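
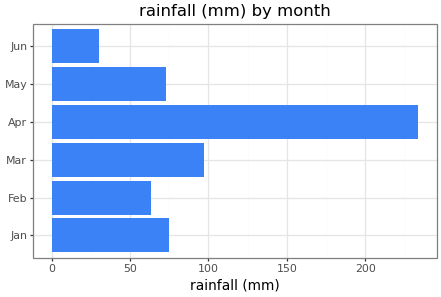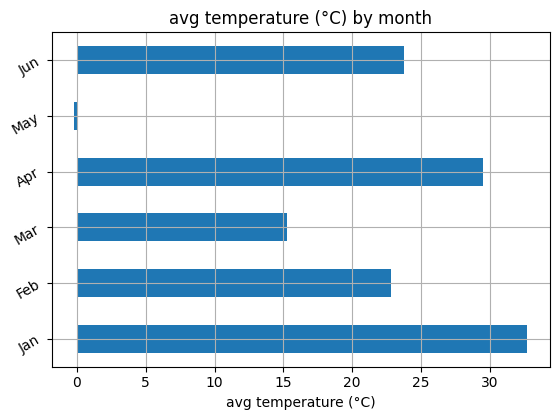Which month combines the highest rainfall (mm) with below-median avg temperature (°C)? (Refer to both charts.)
Chart 2 median avg temperature (°C) ≈ 25; below-median months: Feb, Mar, May. Among those, Mar has the highest rainfall (mm) (≈ 100).

Mar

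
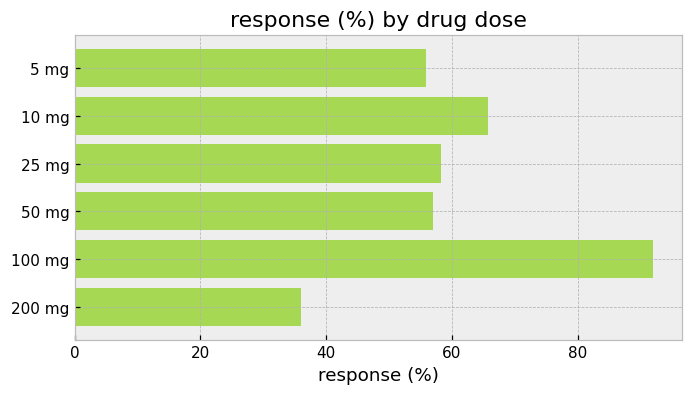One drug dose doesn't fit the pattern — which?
100 mg

100 mg ≈ 90; the rest sit between ≈ 40 and ≈ 70.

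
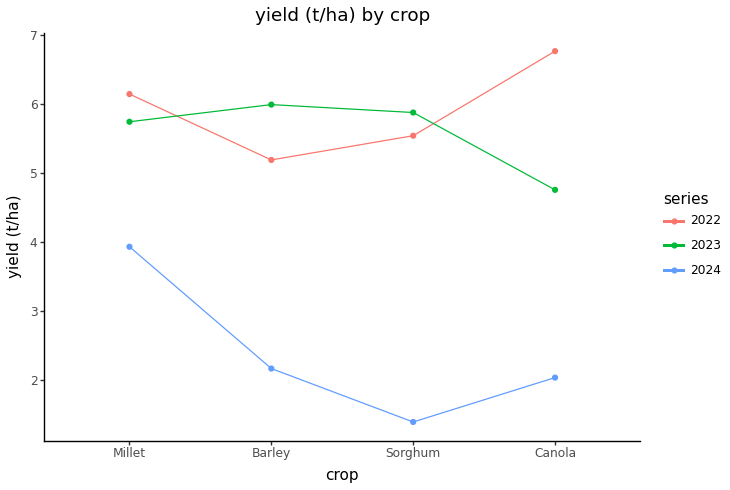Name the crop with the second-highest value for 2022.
Top 3 for 2022: Canola ≈ 7.0, Millet ≈ 6.0, Sorghum ≈ 5.5.

Millet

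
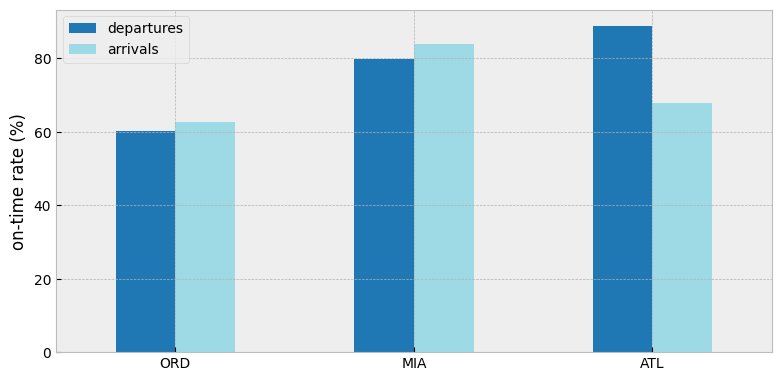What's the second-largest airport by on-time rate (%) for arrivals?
ATL

Top 3 for arrivals: MIA ≈ 80, ATL ≈ 70, ORD ≈ 60.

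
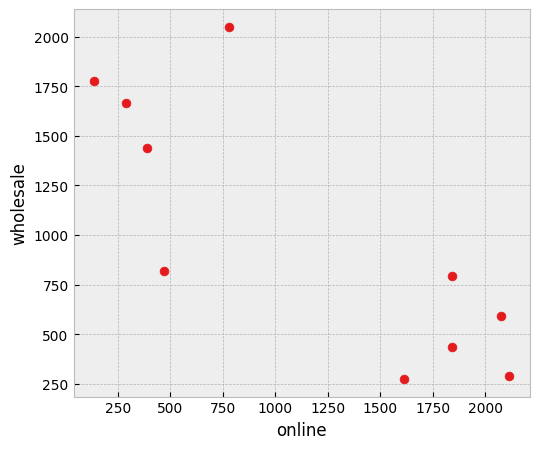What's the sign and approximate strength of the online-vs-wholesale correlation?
negative, strong

Points are negatively correlated; strong (|r| ≈ 0.8).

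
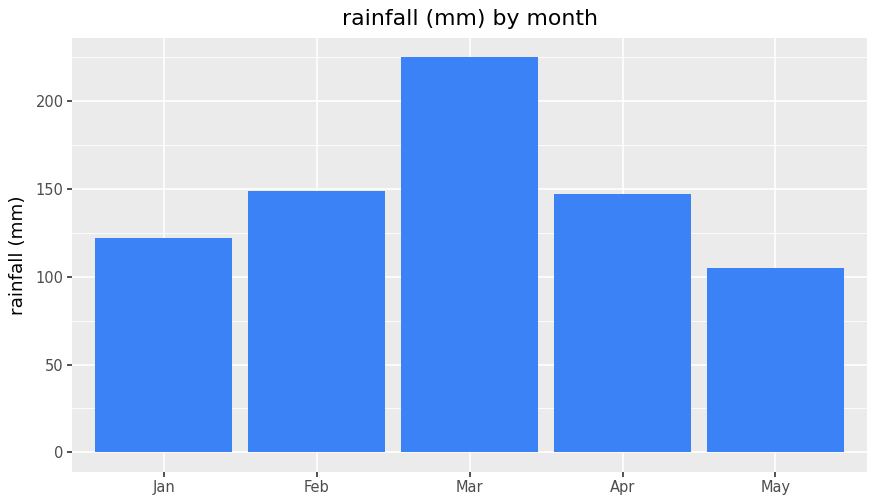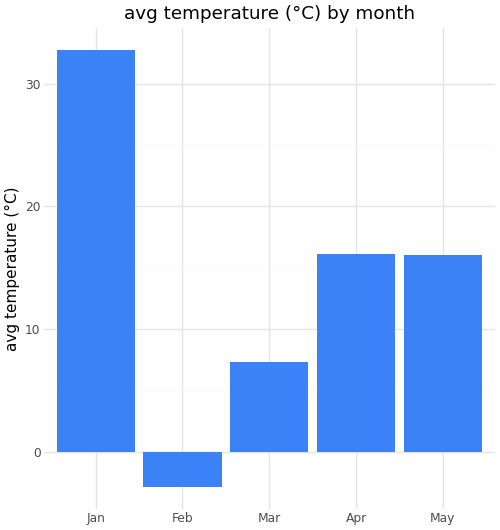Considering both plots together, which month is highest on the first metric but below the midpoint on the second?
Mar

Chart 2 median avg temperature (°C) ≈ 15; below-median months: Feb, Mar. Among those, Mar has the highest rainfall (mm) (≈ 225).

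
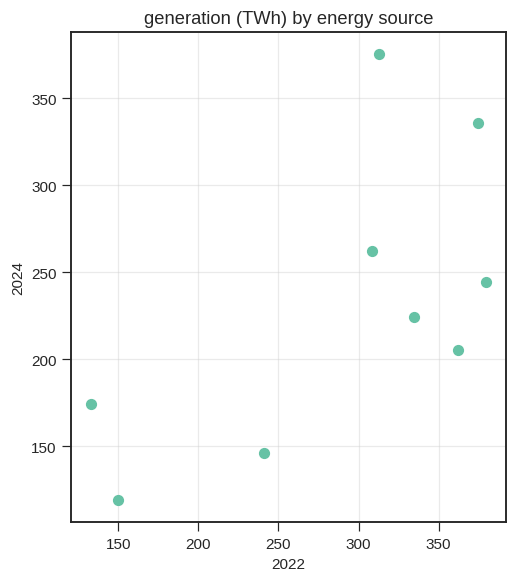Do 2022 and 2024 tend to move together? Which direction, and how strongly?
Points are positively correlated; moderate (|r| ≈ 0.6).

positive, moderate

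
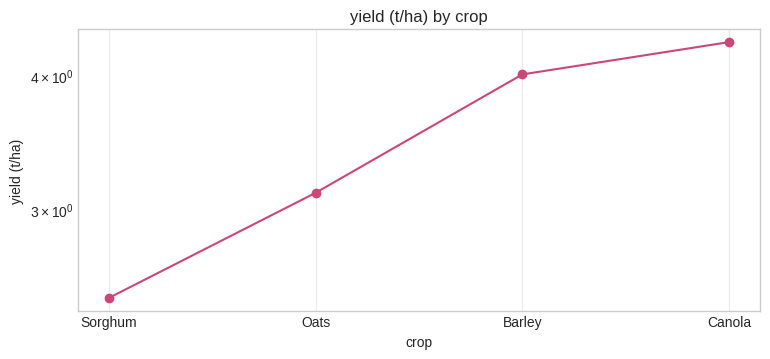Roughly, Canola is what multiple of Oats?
Canola ≈ 4.2, Oats ≈ 3.2; 4.2/3.2 ≈ 1.31.

≈ 1.31×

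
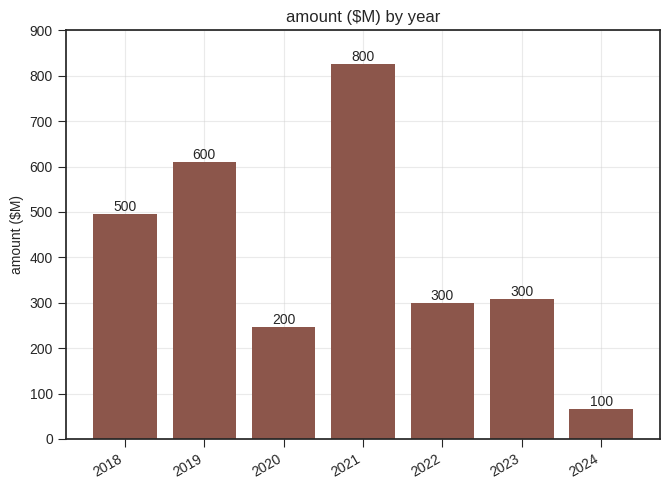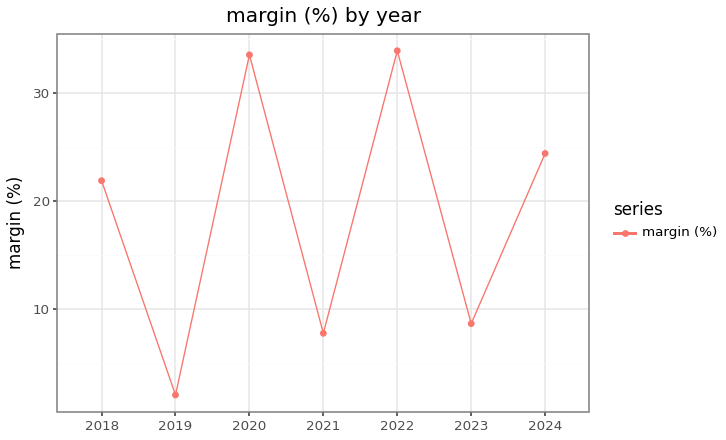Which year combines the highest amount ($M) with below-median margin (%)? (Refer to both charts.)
Chart 2 median margin (%) ≈ 20; below-median years: 2019, 2021, 2023. Among those, 2021 has the highest amount ($M) (≈ 800).

2021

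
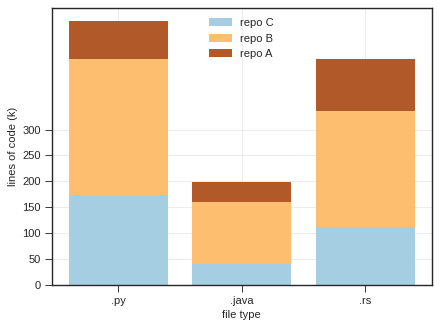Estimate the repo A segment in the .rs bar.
≈ 100

repo A top ≈ 450, bottom ≈ 350; segment ≈ 100.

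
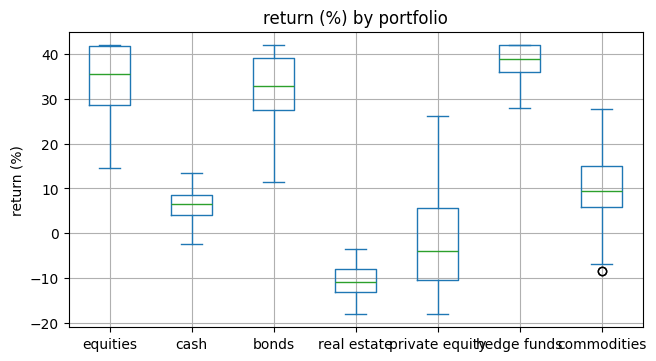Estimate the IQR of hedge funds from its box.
≈ 5

Q3 ≈ 40, Q1 ≈ 35; IQR ≈ 5.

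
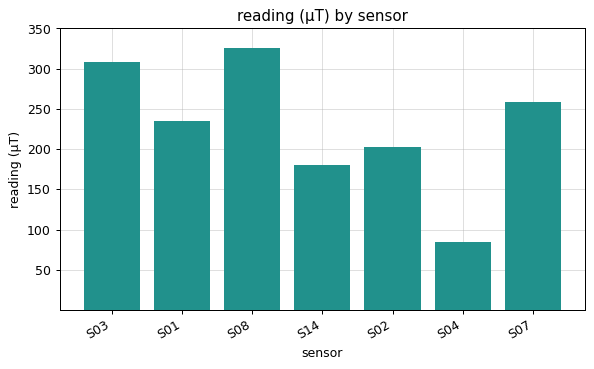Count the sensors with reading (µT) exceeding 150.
6

Above 150: S03, S01, S08, S14, S02, S07.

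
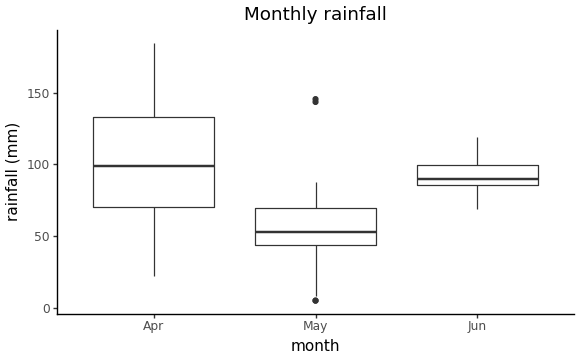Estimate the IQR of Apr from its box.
≈ 65

Q3 ≈ 135, Q1 ≈ 70; IQR ≈ 65.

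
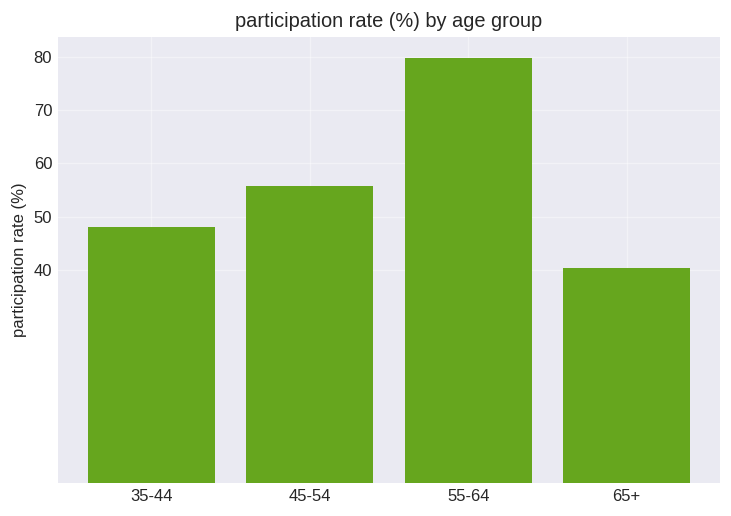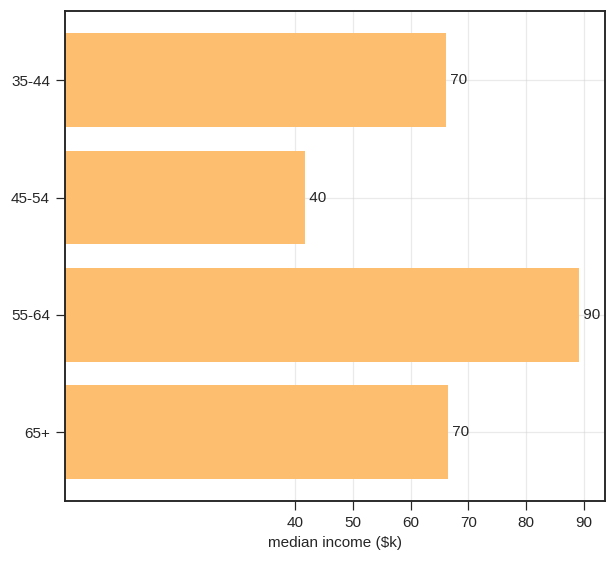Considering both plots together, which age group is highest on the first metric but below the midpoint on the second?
45-54

Chart 2 median median income ($k) ≈ 70; below-median age groups: 35-44, 45-54. Among those, 45-54 has the highest participation rate (%) (≈ 60).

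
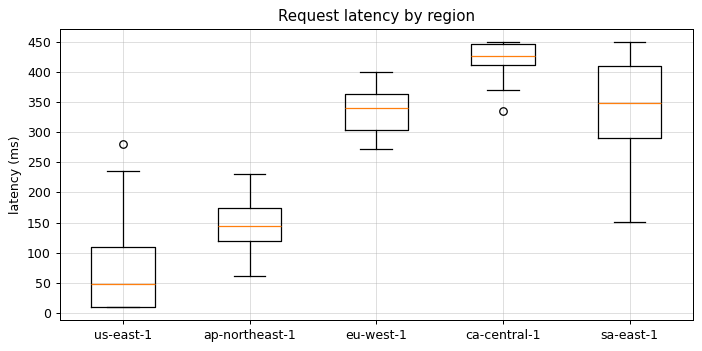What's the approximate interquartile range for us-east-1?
Q3 ≈ 100, Q1 ≈ 0; IQR ≈ 100.

≈ 100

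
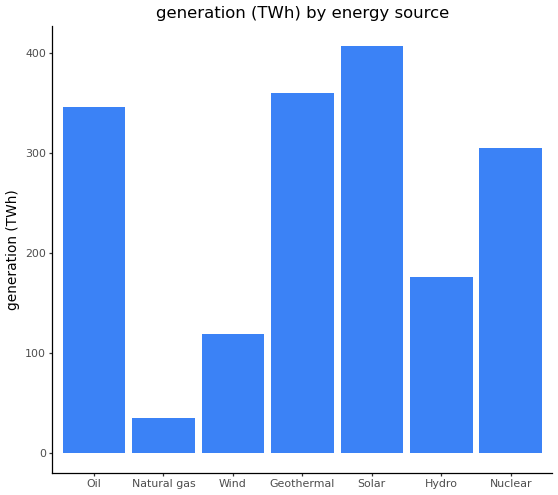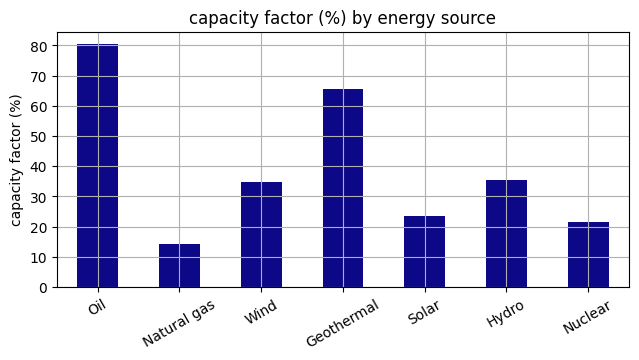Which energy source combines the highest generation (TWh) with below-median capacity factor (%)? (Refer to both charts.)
Chart 2 median capacity factor (%) ≈ 30; below-median energy sources: Natural gas, Solar, Nuclear. Among those, Solar has the highest generation (TWh) (≈ 400).

Solar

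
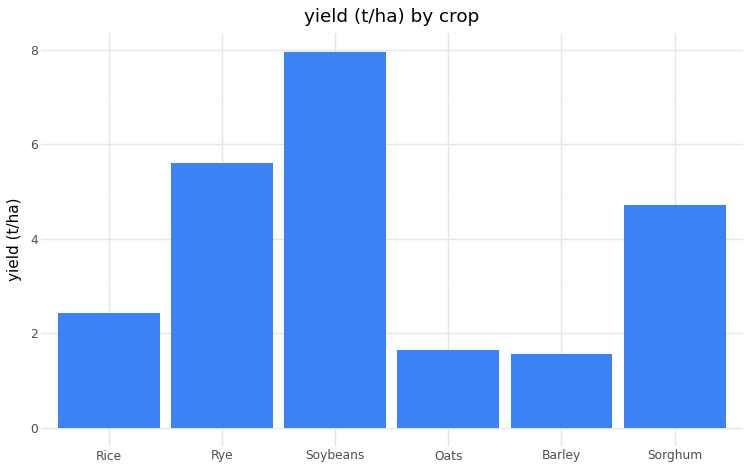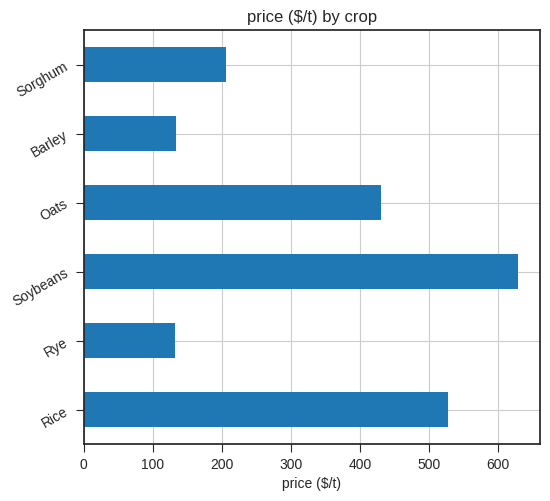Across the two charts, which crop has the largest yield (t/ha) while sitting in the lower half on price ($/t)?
Chart 2 median price ($/t) ≈ 300; below-median crops: Rye, Barley, Sorghum. Among those, Rye has the highest yield (t/ha) (≈ 6).

Rye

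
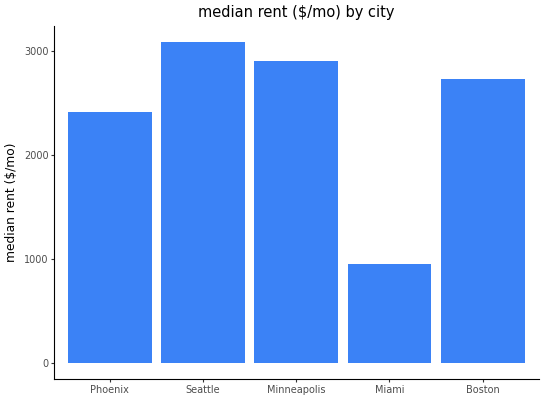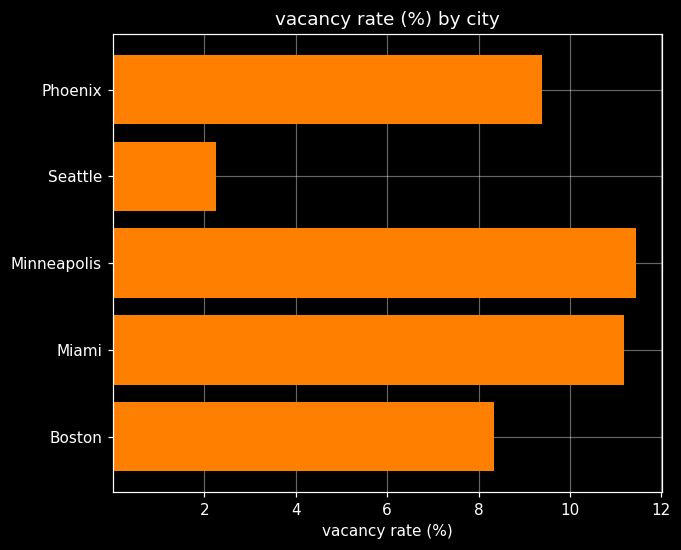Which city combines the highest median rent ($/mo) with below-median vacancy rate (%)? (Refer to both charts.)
Seattle

Chart 2 median vacancy rate (%) ≈ 10; below-median cities: Seattle, Boston. Among those, Seattle has the highest median rent ($/mo) (≈ 3000).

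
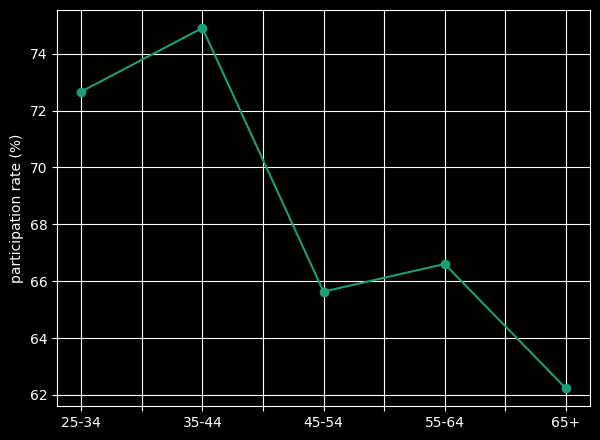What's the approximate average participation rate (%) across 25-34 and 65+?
(72 + 62) / 2 ≈ 67.

≈ 67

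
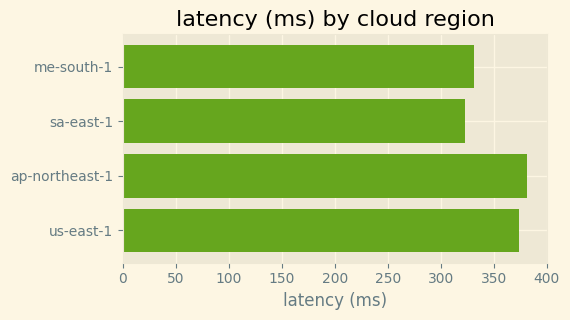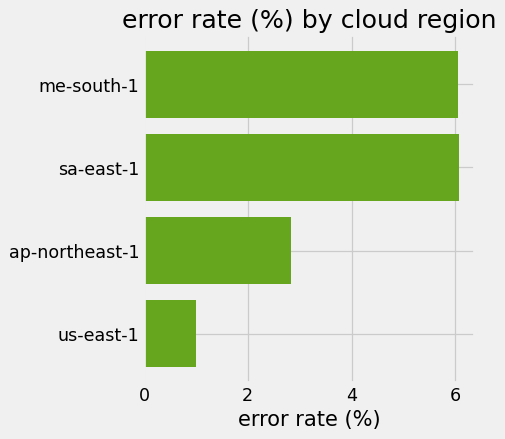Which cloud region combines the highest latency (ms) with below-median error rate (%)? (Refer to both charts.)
Chart 2 median error rate (%) ≈ 4; below-median cloud regions: ap-northeast-1, us-east-1. Among those, ap-northeast-1 has the highest latency (ms) (≈ 400).

ap-northeast-1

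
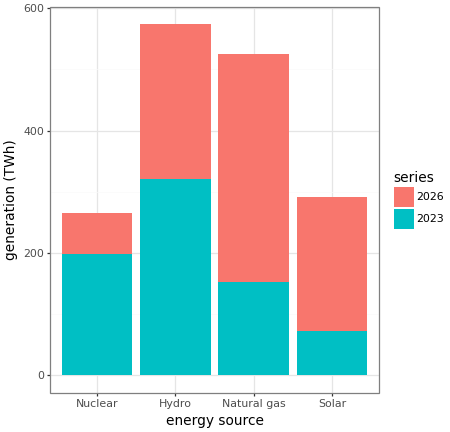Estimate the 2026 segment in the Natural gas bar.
≈ 400

2026 top ≈ 550, bottom ≈ 150; segment ≈ 400.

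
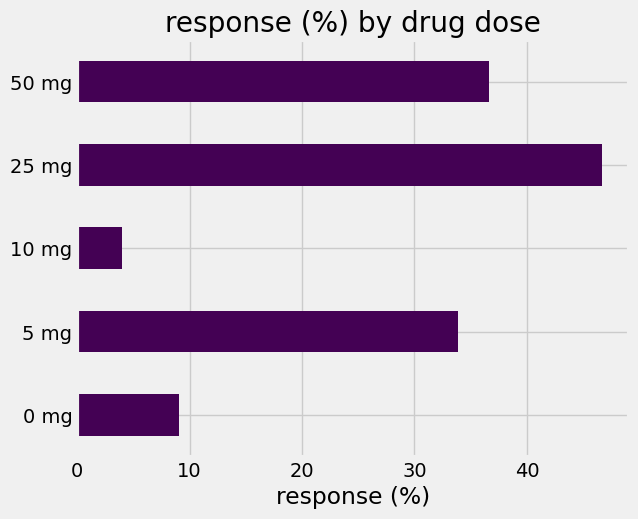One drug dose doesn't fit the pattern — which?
10 mg

10 mg ≈ 5; the rest sit between ≈ 10 and ≈ 45.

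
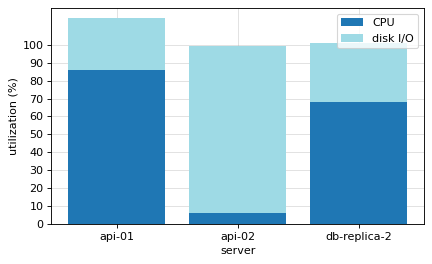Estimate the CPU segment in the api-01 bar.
≈ 90

CPU top ≈ 90, bottom ≈ 0; segment ≈ 90.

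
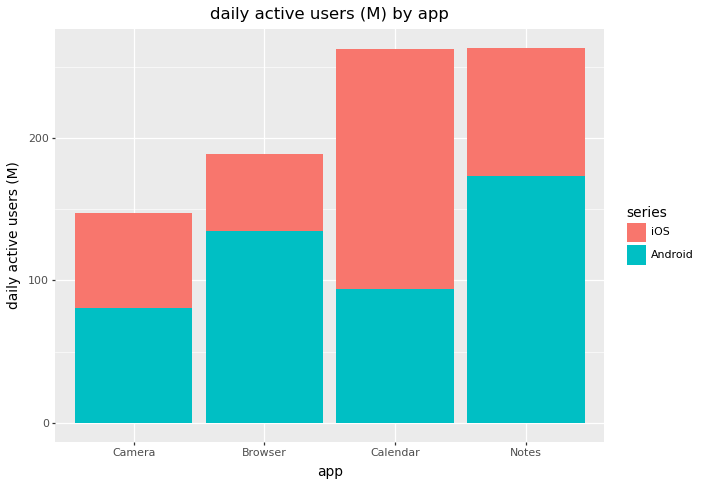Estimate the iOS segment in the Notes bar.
iOS top ≈ 275, bottom ≈ 175; segment ≈ 100.

≈ 100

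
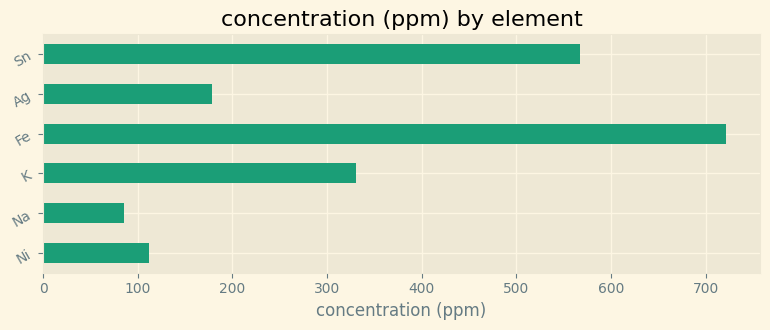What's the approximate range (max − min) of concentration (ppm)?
≈ 600

Max Fe ≈ 700, min Na ≈ 100; range ≈ 600.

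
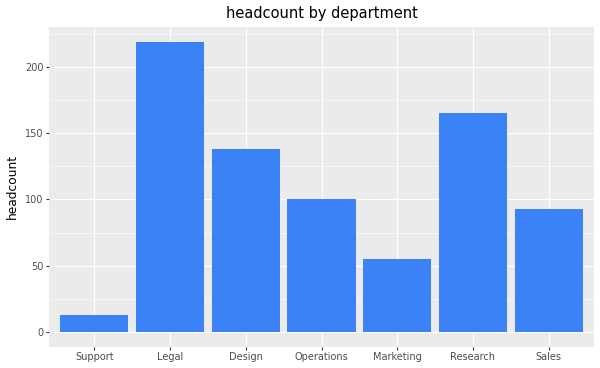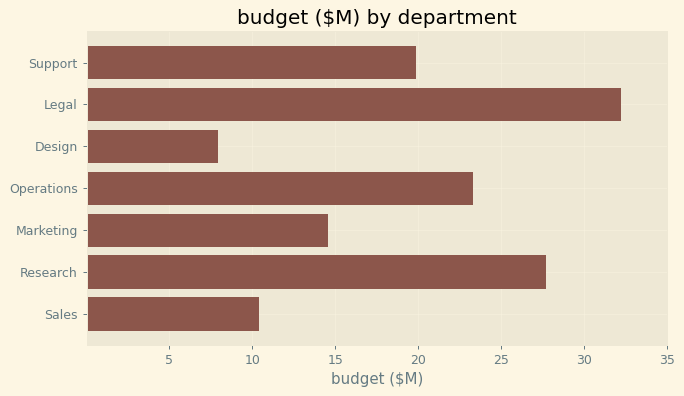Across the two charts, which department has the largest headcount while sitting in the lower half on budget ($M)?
Design

Chart 2 median budget ($M) ≈ 20; below-median departments: Design, Marketing, Sales. Among those, Design has the highest headcount (≈ 150).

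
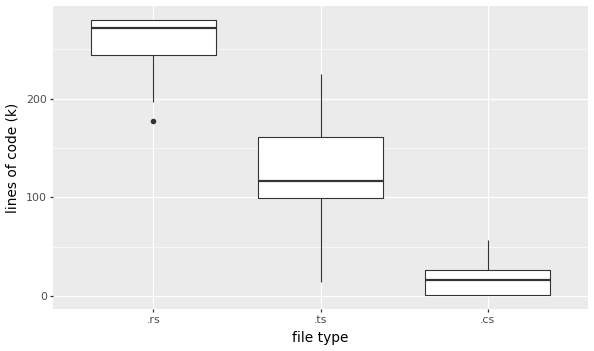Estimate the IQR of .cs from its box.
Q3 ≈ 25, Q1 ≈ 0; IQR ≈ 25.

≈ 25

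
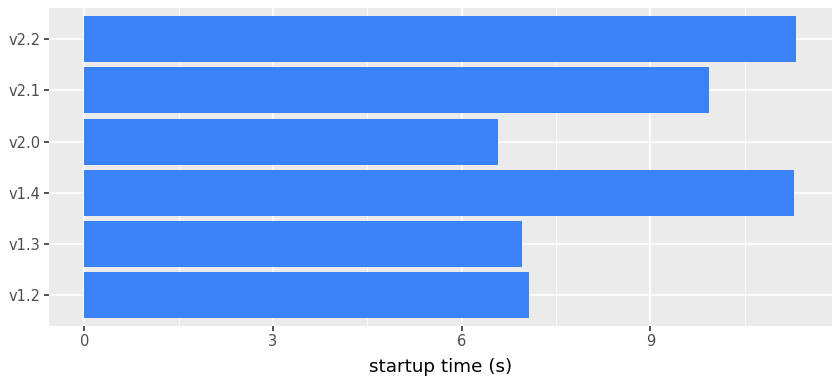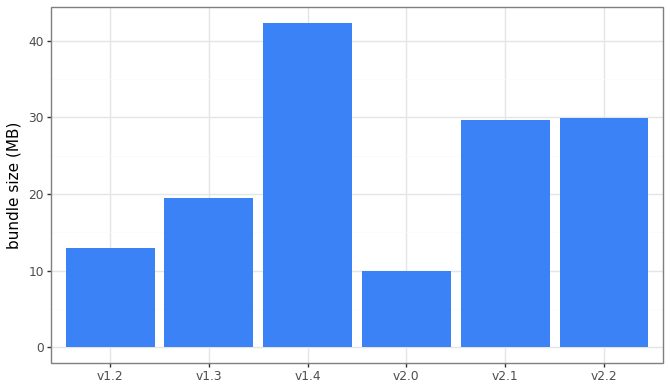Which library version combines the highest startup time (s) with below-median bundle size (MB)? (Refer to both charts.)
v1.2

Chart 2 median bundle size (MB) ≈ 25; below-median library versions: v1.2, v1.3, v2.0. Among those, v1.2 has the highest startup time (s) (≈ 8).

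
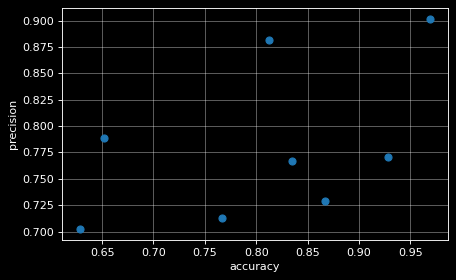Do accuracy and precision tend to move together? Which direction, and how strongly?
positive, moderate

Points are positively correlated; moderate (|r| ≈ 0.5).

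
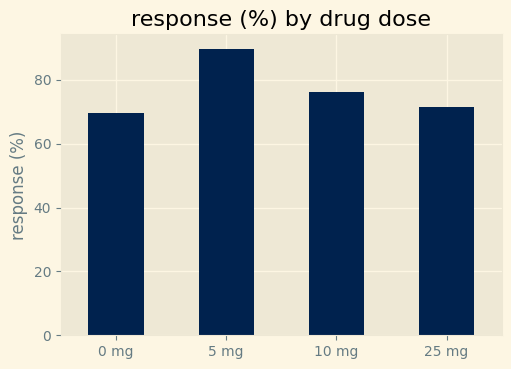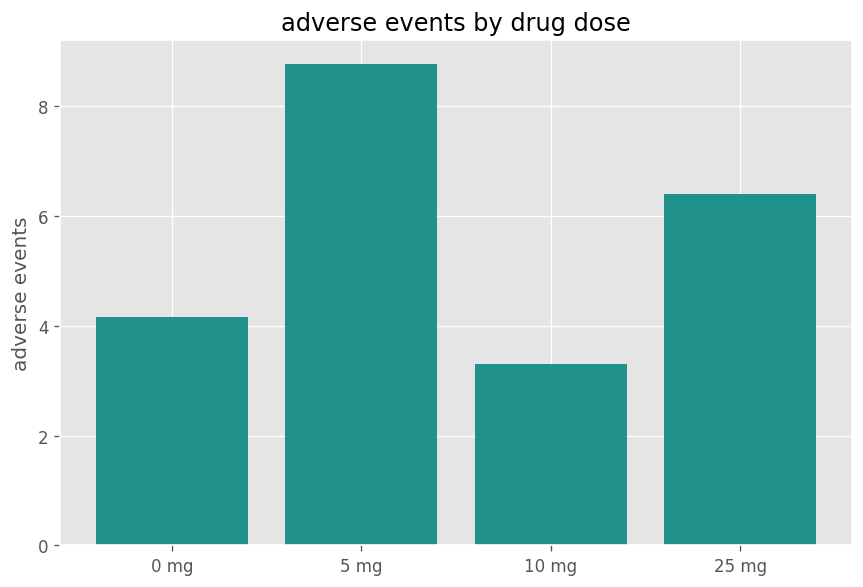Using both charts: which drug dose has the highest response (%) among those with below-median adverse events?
10 mg

Chart 2 median adverse events ≈ 5; below-median drug doses: 0 mg, 10 mg. Among those, 10 mg has the highest response (%) (≈ 80).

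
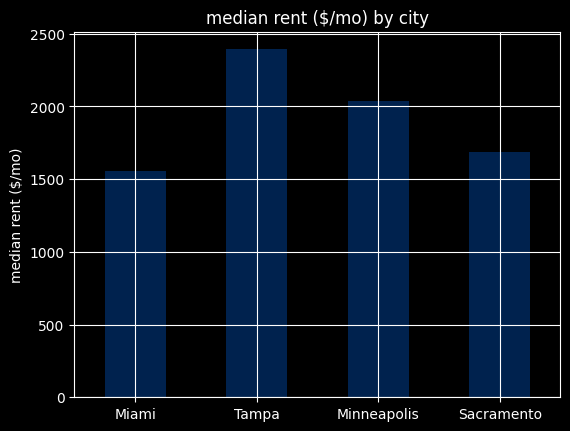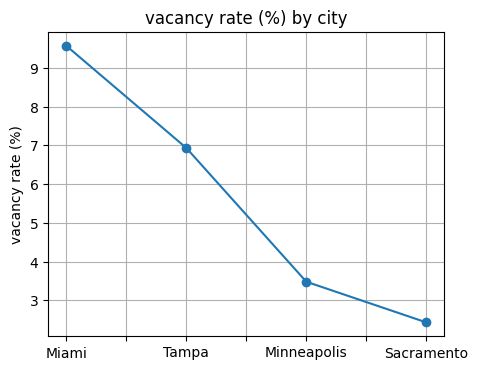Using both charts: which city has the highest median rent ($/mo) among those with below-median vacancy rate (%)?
Minneapolis

Chart 2 median vacancy rate (%) ≈ 5; below-median cities: Minneapolis, Sacramento. Among those, Minneapolis has the highest median rent ($/mo) (≈ 2000).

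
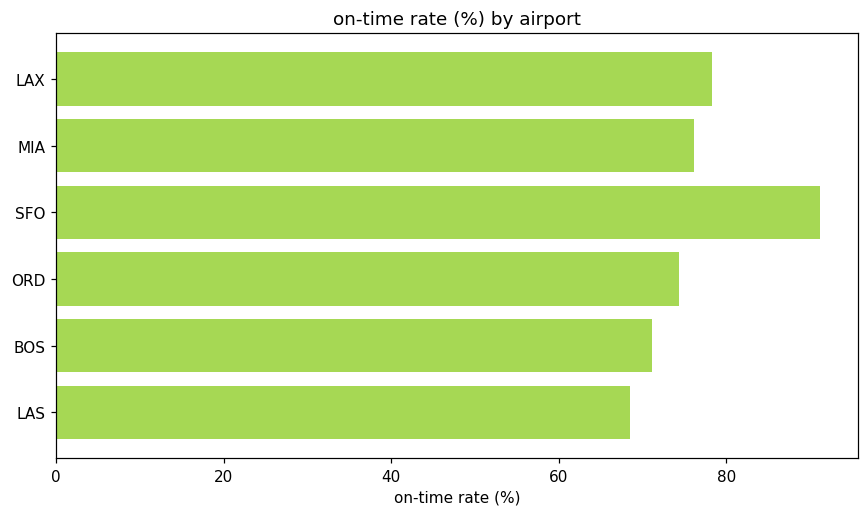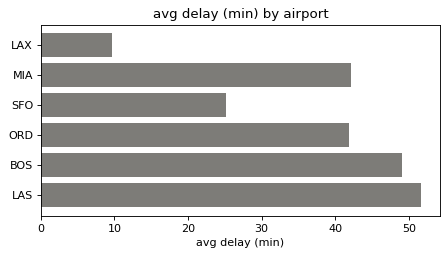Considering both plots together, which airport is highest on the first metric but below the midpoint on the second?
SFO

Chart 2 median avg delay (min) ≈ 40; below-median airports: LAX, SFO, ORD. Among those, SFO has the highest on-time rate (%) (≈ 90).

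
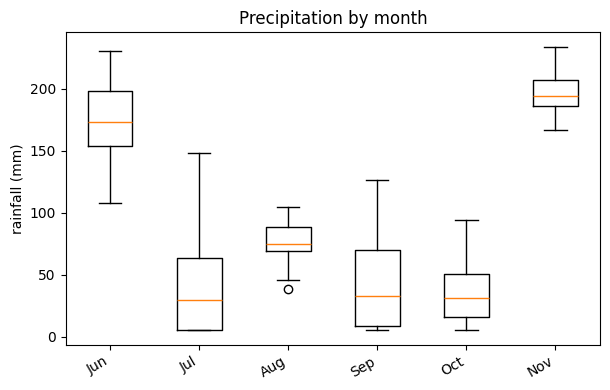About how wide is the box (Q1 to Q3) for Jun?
≈ 40

Q3 ≈ 200, Q1 ≈ 160; IQR ≈ 40.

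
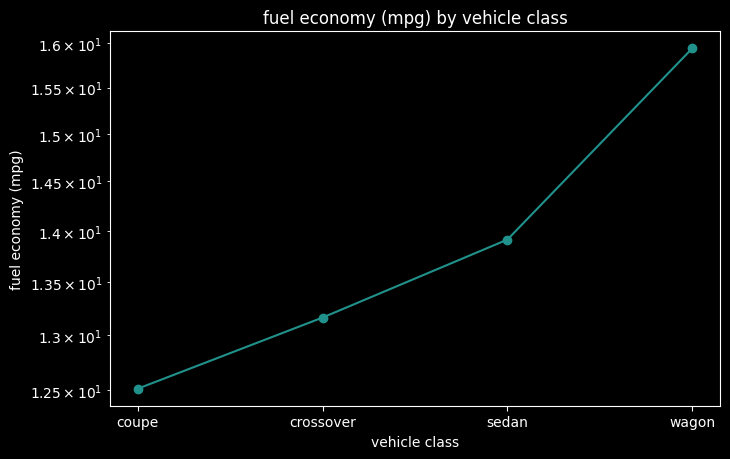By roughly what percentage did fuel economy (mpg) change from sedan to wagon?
≈ +14.3%

sedan ≈ 14.0, wagon ≈ 16.0; (16.0 − 14.0) / 14.0 ≈ +14.3%.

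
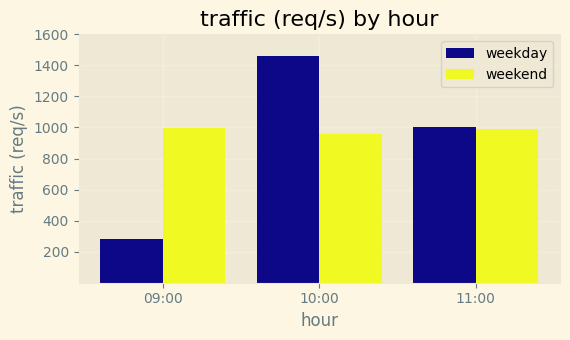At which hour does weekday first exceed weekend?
09:00: weekday ≈ 200 vs weekend ≈ 1000 (not yet); 10:00: weekday ≈ 1400 vs weekend ≈ 1000 (first crossover).

10:00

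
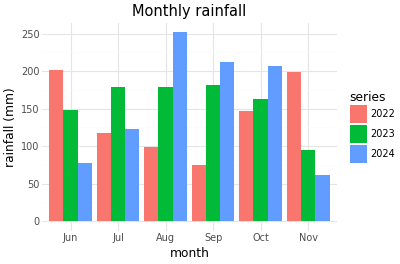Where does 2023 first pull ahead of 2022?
Jun: 2023 ≈ 150 vs 2022 ≈ 200 (not yet); Jul: 2023 ≈ 175 vs 2022 ≈ 125 (first crossover).

Jul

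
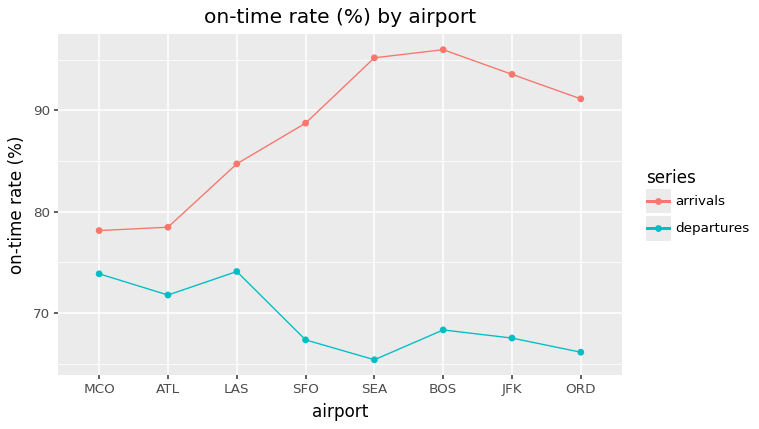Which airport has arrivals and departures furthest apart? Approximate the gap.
SEA: arrivals ≈ 95, departures ≈ 65 → gap ≈ 30. Next-largest (BOS) is only ≈ 25.

SEA, ≈ 30 %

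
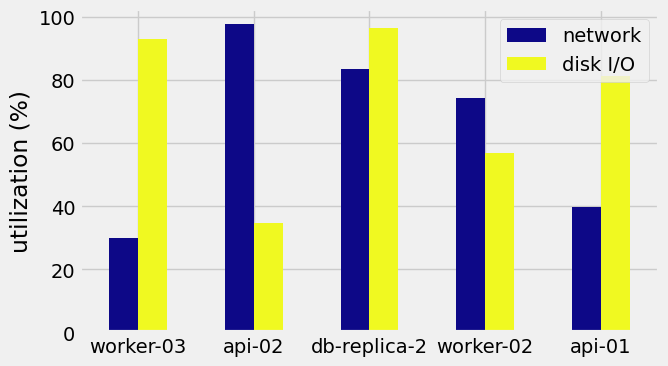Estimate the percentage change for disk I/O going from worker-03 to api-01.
≈ -11.1%

worker-03 ≈ 90, api-01 ≈ 80; (80 − 90) / 90 ≈ -11.1%.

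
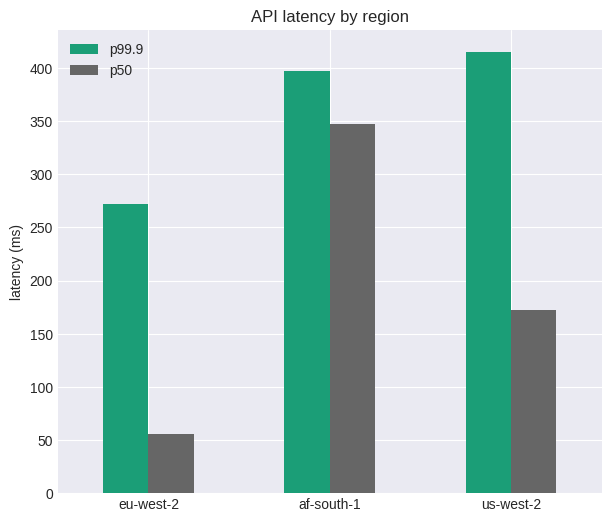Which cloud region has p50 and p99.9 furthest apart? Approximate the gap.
us-west-2, ≈ 250 ms

us-west-2: p50 ≈ 150, p99.9 ≈ 400 → gap ≈ 250. Next-largest (eu-west-2) is only ≈ 200.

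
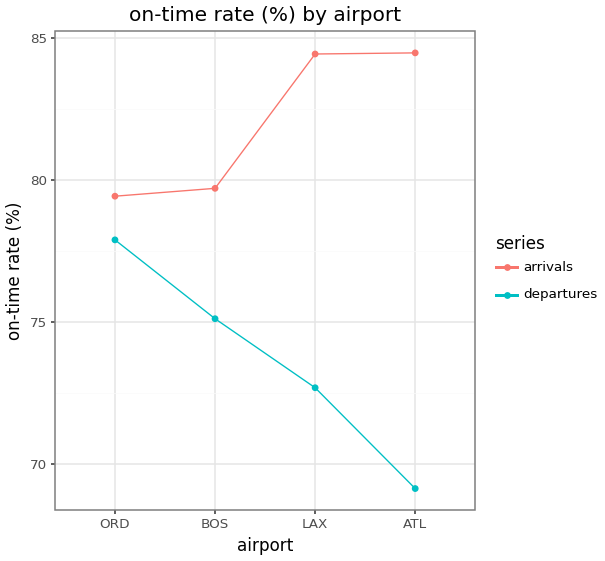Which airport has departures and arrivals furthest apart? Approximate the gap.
ATL: departures ≈ 70, arrivals ≈ 84 → gap ≈ 14. Next-largest (LAX) is only ≈ 12.

ATL, ≈ 14 %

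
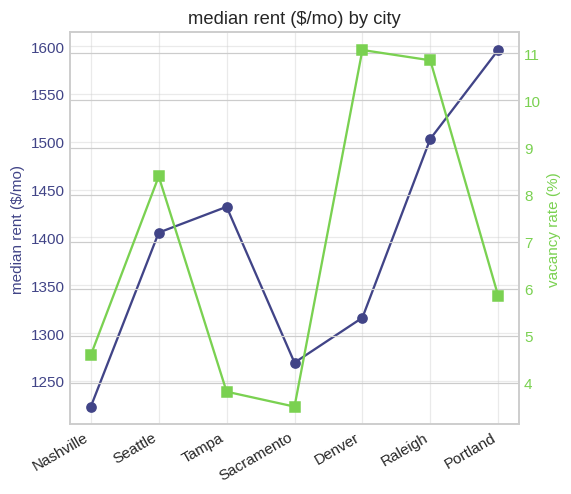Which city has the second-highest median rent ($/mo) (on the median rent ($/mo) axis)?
Raleigh

Top 3 (on the median rent ($/mo) axis): Portland ≈ 1600, Raleigh ≈ 1500, Tampa ≈ 1450.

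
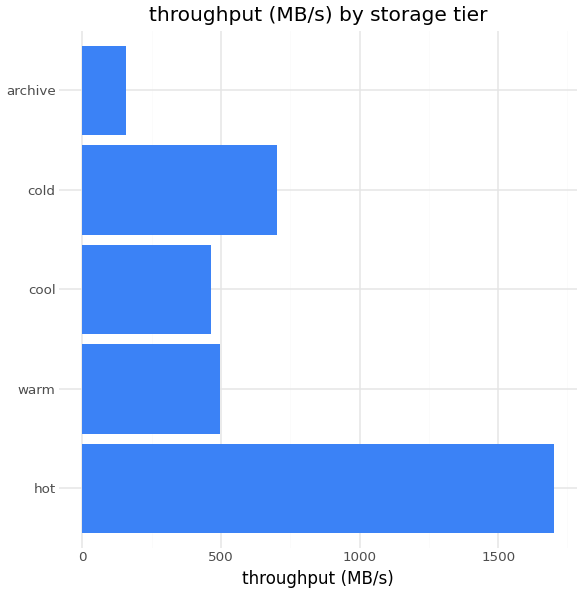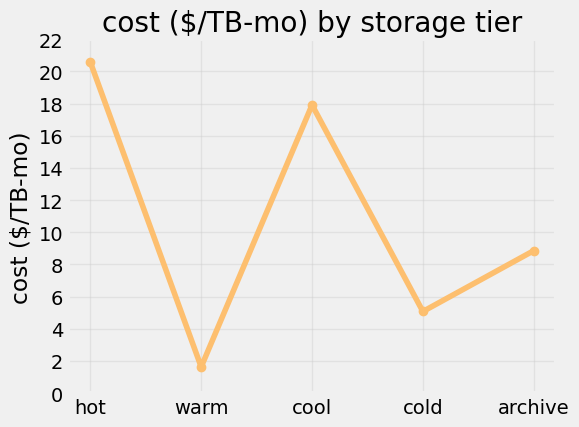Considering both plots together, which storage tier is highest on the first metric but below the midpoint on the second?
cold

Chart 2 median cost ($/TB-mo) ≈ 8; below-median storage tiers: warm, cold. Among those, cold has the highest throughput (MB/s) (≈ 800).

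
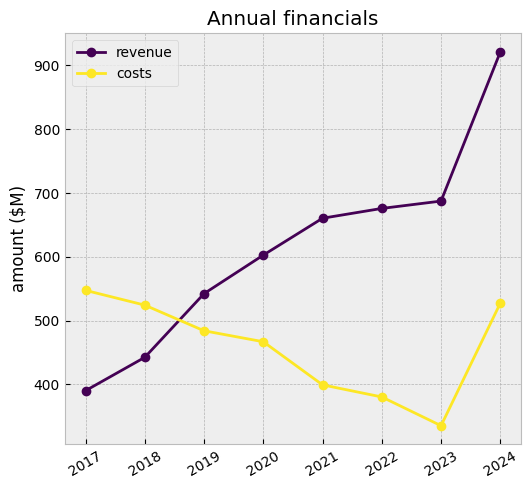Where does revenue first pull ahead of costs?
2018: revenue ≈ 450 vs costs ≈ 500 (not yet); 2019: revenue ≈ 550 vs costs ≈ 500 (first crossover).

2019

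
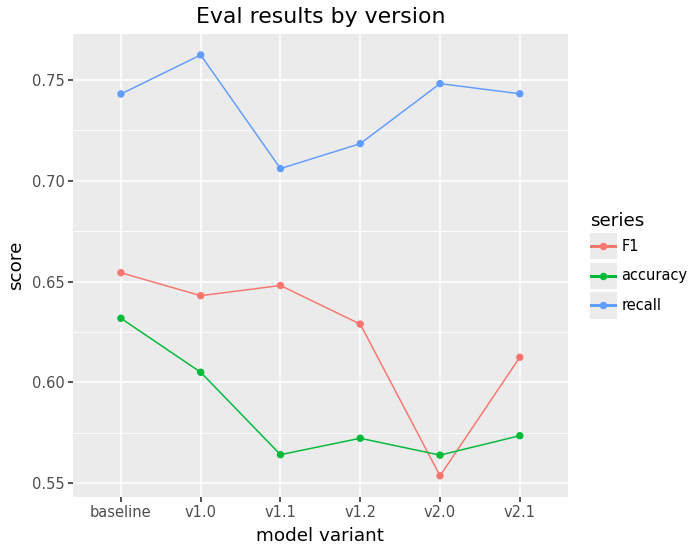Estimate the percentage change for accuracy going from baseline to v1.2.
baseline ≈ 0.64, v1.2 ≈ 0.58; (0.58 − 0.64) / 0.64 ≈ -9.4%.

≈ -9.4%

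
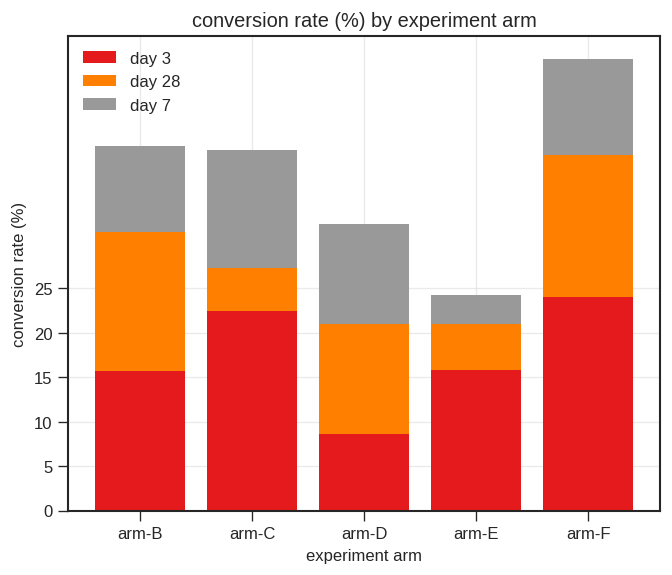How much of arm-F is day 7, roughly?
day 7 top ≈ 50, bottom ≈ 40; segment ≈ 10.

≈ 10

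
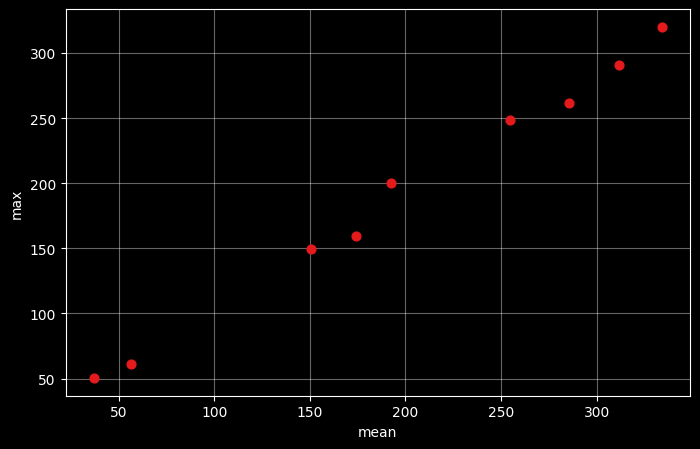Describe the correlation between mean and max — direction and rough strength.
Points are positively correlated; strong (|r| ≈ 1.0).

positive, strong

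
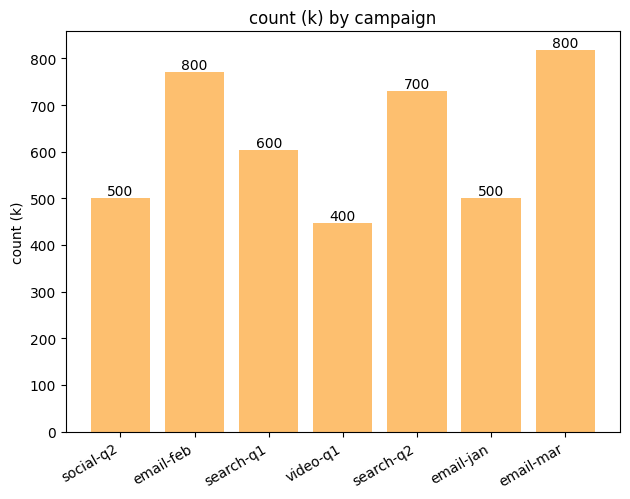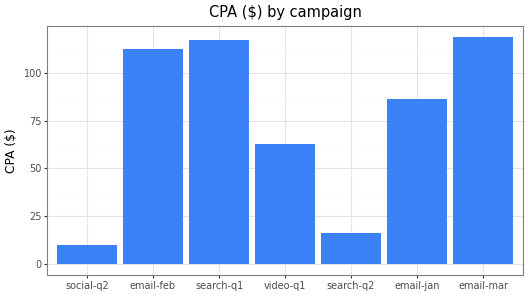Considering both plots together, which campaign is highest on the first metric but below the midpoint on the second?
Chart 2 median CPA ($) ≈ 80; below-median campaigns: social-q2, video-q1, search-q2. Among those, search-q2 has the highest count (k) (≈ 700).

search-q2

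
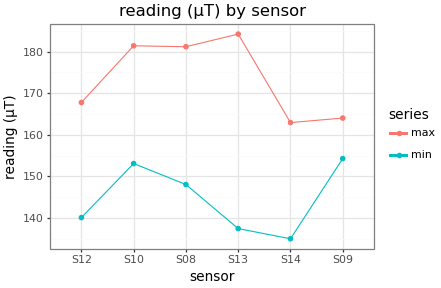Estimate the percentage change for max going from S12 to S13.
S12 ≈ 170, S13 ≈ 185; (185 − 170) / 170 ≈ +8.8%.

≈ +8.8%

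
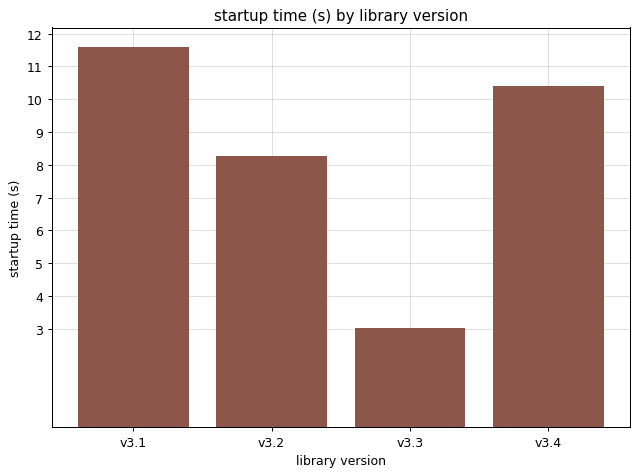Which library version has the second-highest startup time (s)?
Top 3: v3.1 ≈ 12, v3.4 ≈ 10, v3.2 ≈ 8.

v3.4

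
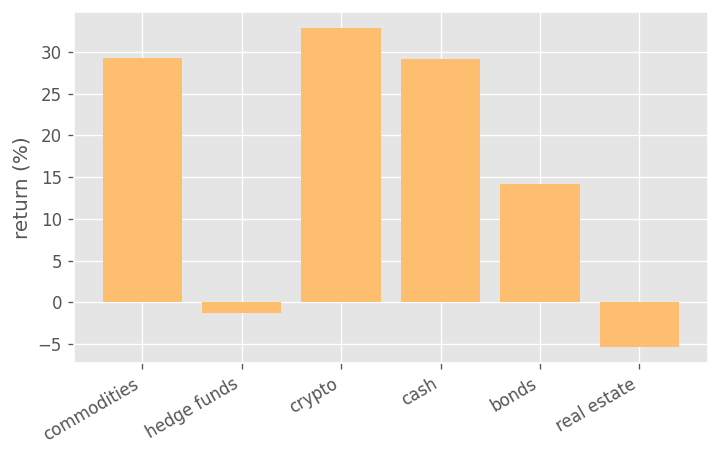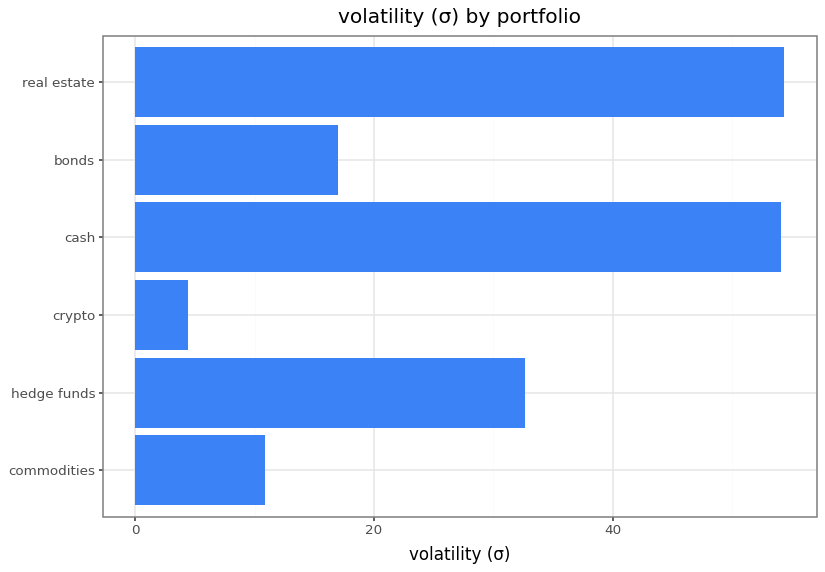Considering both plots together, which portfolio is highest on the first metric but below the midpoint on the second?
crypto

Chart 2 median volatility (σ) ≈ 25; below-median portfolios: commodities, crypto, bonds. Among those, crypto has the highest return (%) (≈ 35).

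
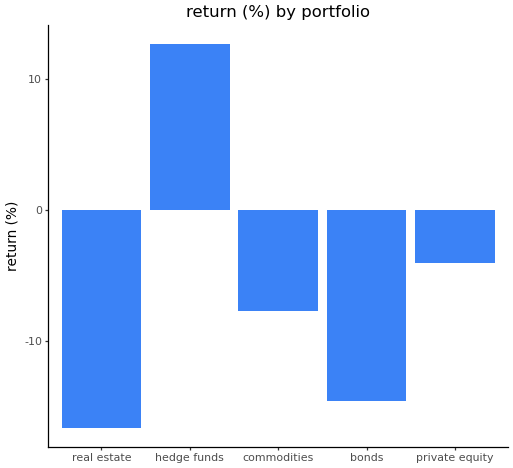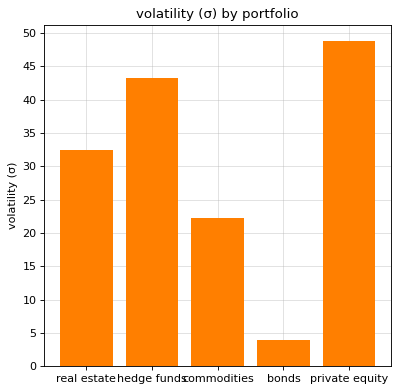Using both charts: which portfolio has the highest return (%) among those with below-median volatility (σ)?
Chart 2 median volatility (σ) ≈ 30; below-median portfolios: commodities, bonds. Among those, commodities has the highest return (%) (≈ -8).

commodities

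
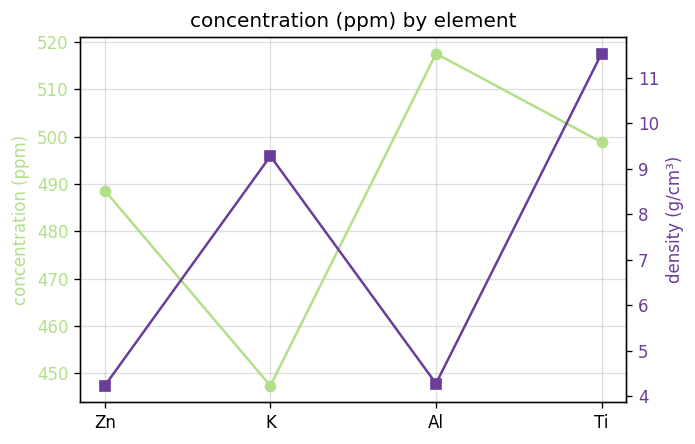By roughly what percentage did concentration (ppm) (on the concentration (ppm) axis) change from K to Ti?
≈ +11.1%

K ≈ 450, Ti ≈ 500; (500 − 450) / 450 ≈ +11.1%.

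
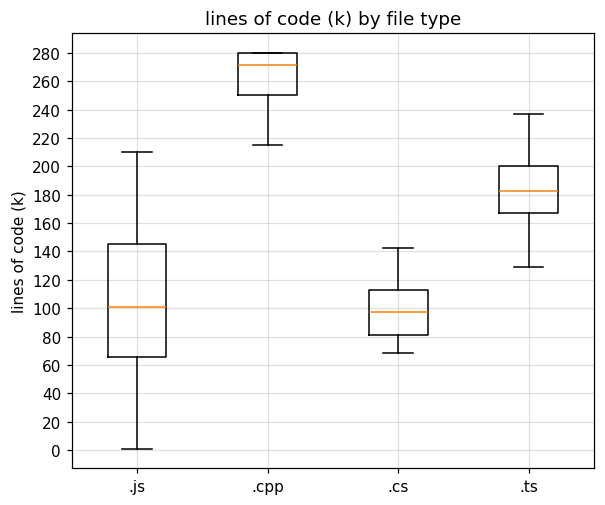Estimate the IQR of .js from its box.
≈ 80

Q3 ≈ 140, Q1 ≈ 60; IQR ≈ 80.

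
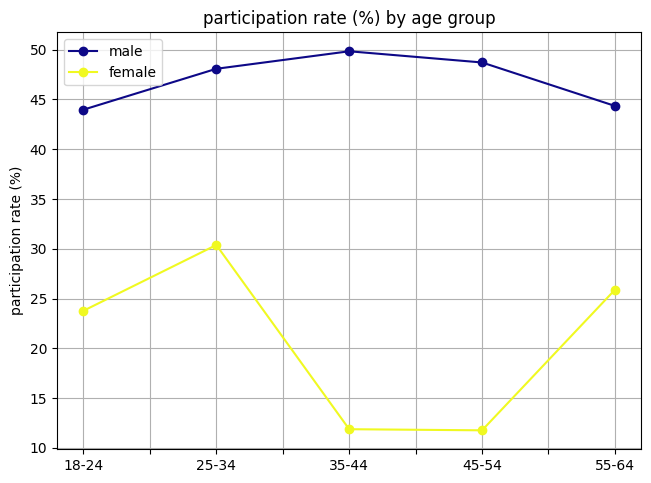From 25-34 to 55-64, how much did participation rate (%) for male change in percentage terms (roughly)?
≈ -10%

25-34 ≈ 50, 55-64 ≈ 45; (45 − 50) / 50 ≈ -10%.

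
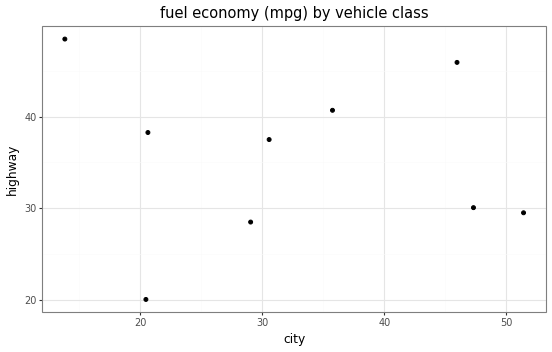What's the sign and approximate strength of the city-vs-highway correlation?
no clear correlation

Points are roughly uncorrelated; weak (|r| ≈ 0.1).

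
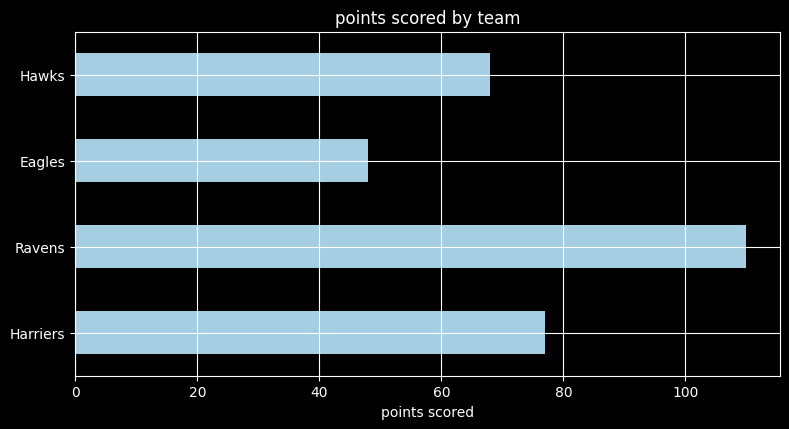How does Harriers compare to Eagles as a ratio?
≈ 1.6×

Harriers ≈ 80, Eagles ≈ 50; 80/50 ≈ 1.6.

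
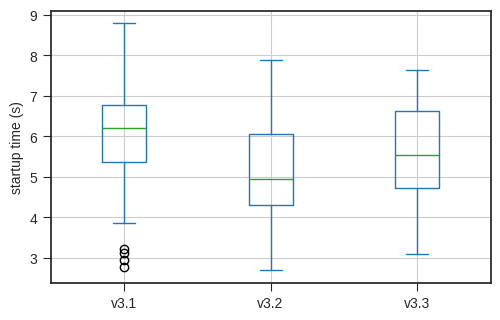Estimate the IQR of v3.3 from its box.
Q3 ≈ 6.6, Q1 ≈ 4.8; IQR ≈ 1.8.

≈ 1.8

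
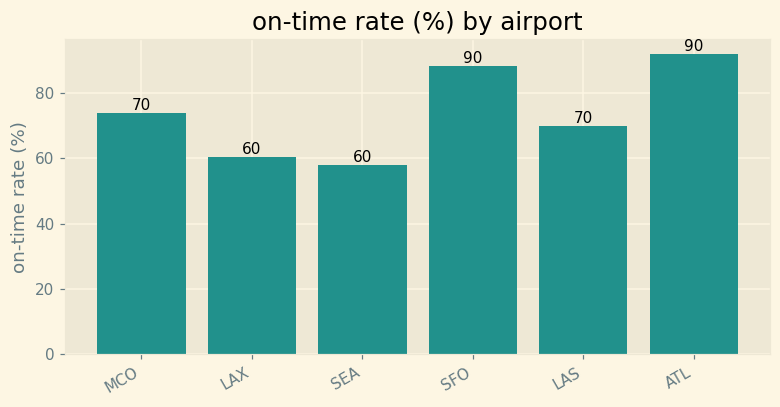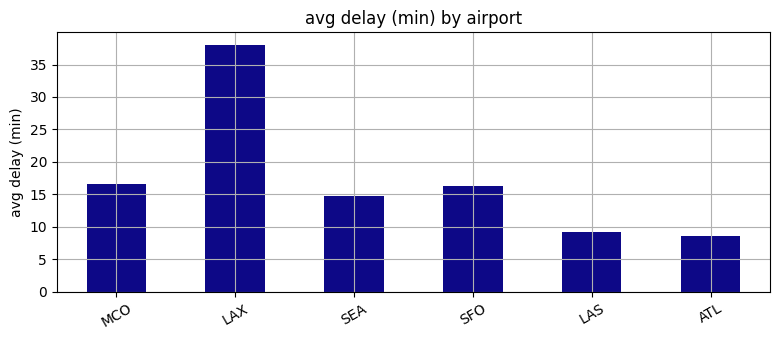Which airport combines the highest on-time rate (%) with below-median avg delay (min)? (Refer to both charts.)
ATL

Chart 2 median avg delay (min) ≈ 15; below-median airports: SEA, LAS, ATL. Among those, ATL has the highest on-time rate (%) (≈ 90).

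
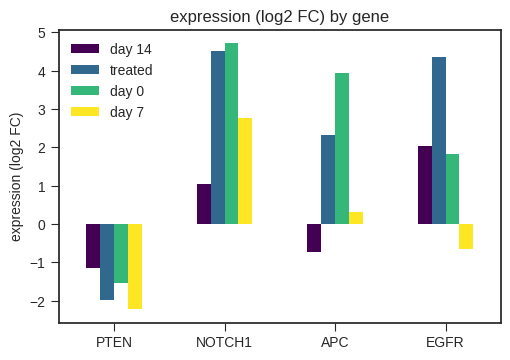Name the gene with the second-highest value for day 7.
Top 3 for day 7: NOTCH1 ≈ 3, APC ≈ 0, EGFR ≈ -1.

APC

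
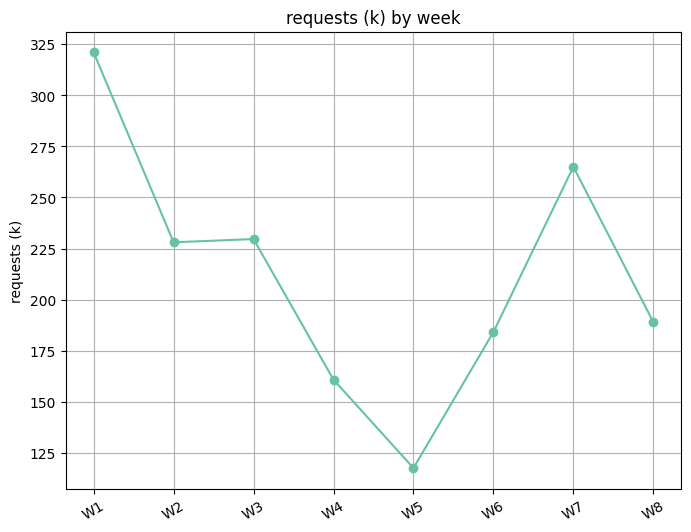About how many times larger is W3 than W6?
≈ 1.22×

W3 ≈ 220, W6 ≈ 180; 220/180 ≈ 1.22.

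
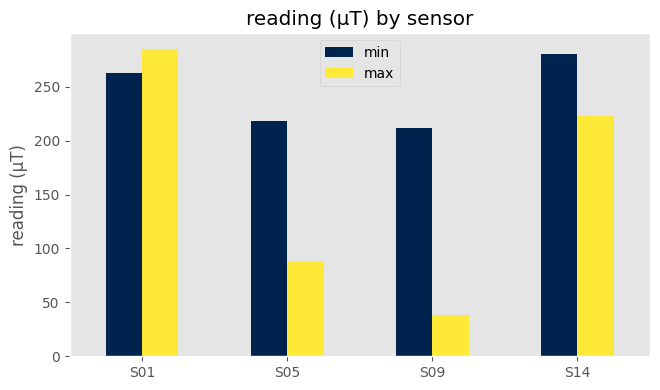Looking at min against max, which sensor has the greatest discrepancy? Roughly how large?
S09: min ≈ 200, max ≈ 50 → gap ≈ 150. Next-largest (S05) is only ≈ 125.

S09, ≈ 150 µT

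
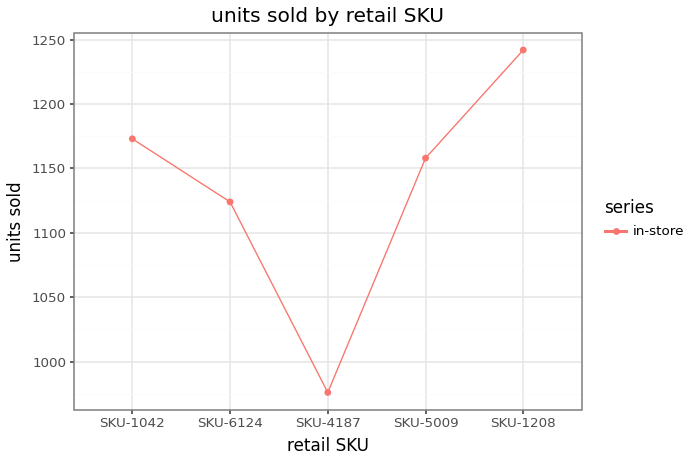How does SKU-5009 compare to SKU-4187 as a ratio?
SKU-5009 ≈ 1150, SKU-4187 ≈ 975; 1150/975 ≈ 1.18.

≈ 1.18×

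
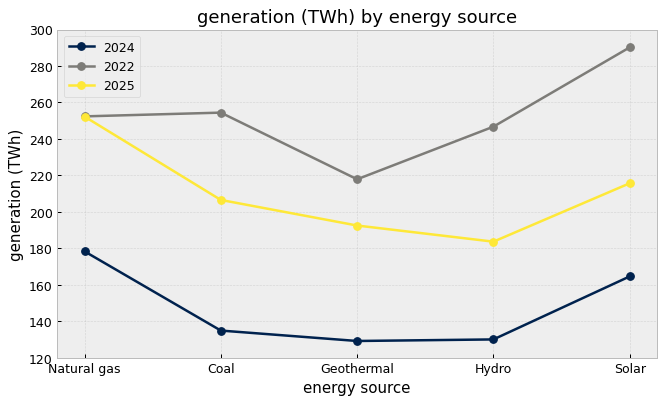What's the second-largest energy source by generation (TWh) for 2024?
Solar

Top 3 for 2024: Natural gas ≈ 180, Solar ≈ 160, Coal ≈ 140.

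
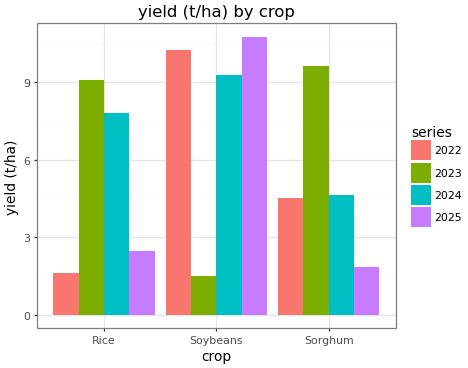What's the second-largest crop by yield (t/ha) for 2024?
Top 3 for 2024: Soybeans ≈ 9, Rice ≈ 8, Sorghum ≈ 5.

Rice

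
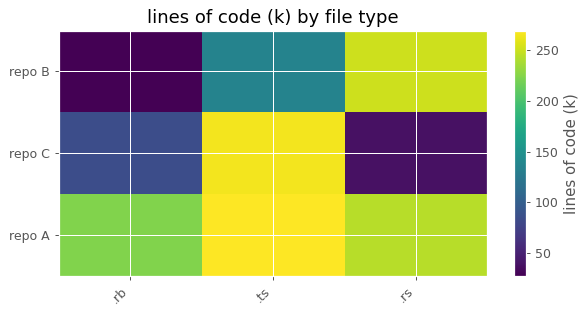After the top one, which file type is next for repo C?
.rb

Top 3 for repo C: .ts ≈ 275, .rb ≈ 75, .rs ≈ 50.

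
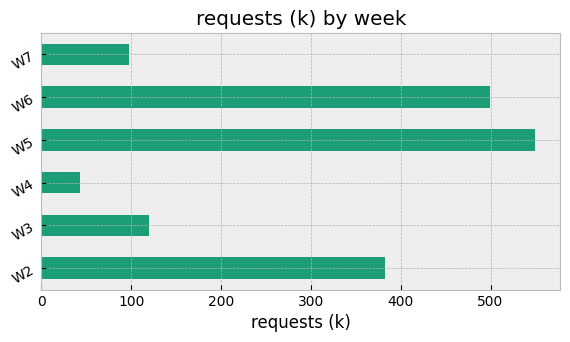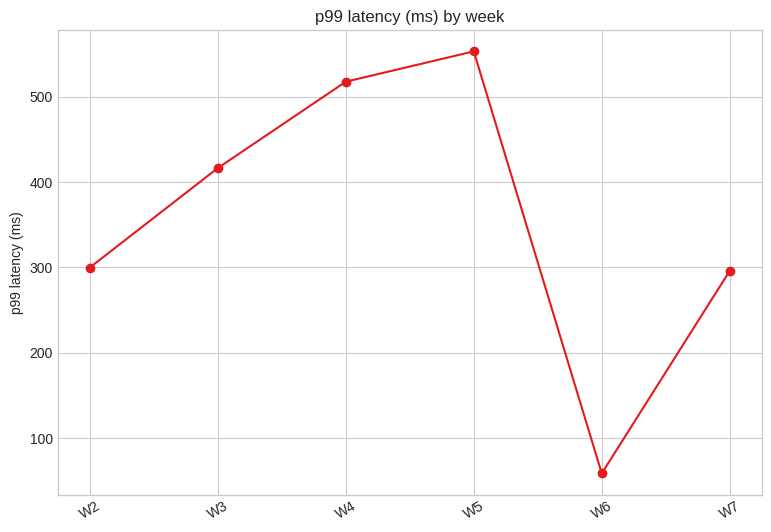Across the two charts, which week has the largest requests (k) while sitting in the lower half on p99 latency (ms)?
Chart 2 median p99 latency (ms) ≈ 400; below-median weeks: W2, W6, W7. Among those, W6 has the highest requests (k) (≈ 500).

W6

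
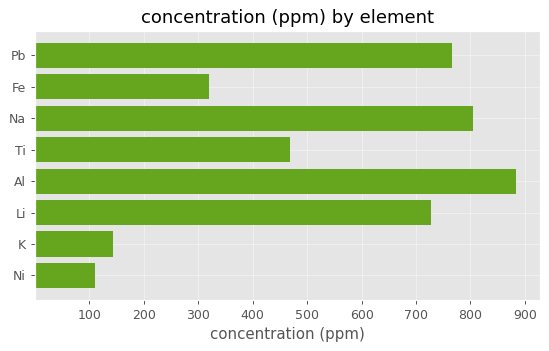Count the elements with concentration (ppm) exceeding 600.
Above 600: Pb, Na, Al, Li.

4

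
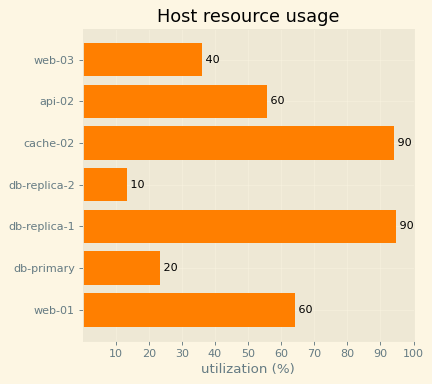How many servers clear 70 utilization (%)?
Above 70: cache-02, db-replica-1.

2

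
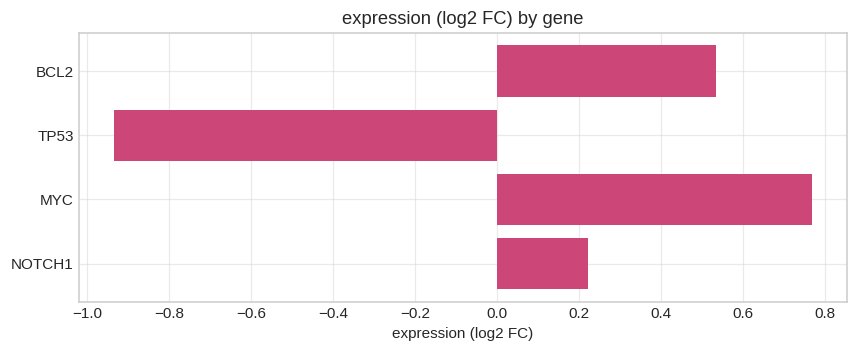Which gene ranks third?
Top 4: MYC ≈ 0.8, BCL2 ≈ 0.6, NOTCH1 ≈ 0.2, TP53 ≈ -1.0.

NOTCH1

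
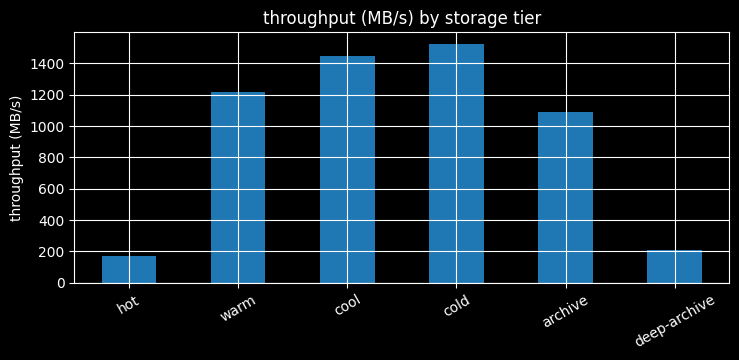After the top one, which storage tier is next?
cool

Top 3: cold ≈ 1600, cool ≈ 1400, warm ≈ 1200.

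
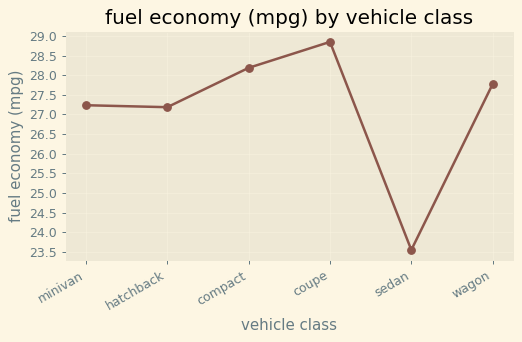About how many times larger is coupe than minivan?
coupe ≈ 29.0, minivan ≈ 27.0; 29.0/27.0 ≈ 1.07.

≈ 1.07×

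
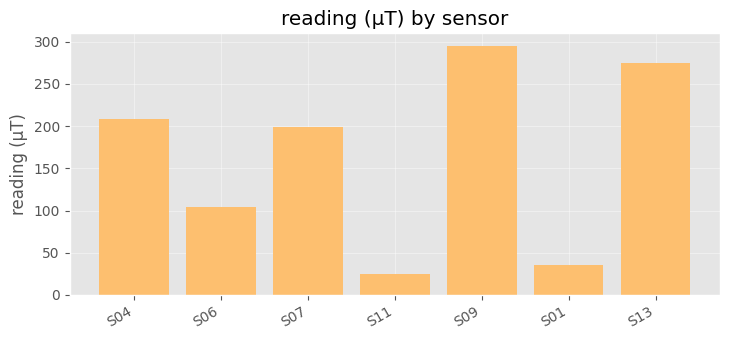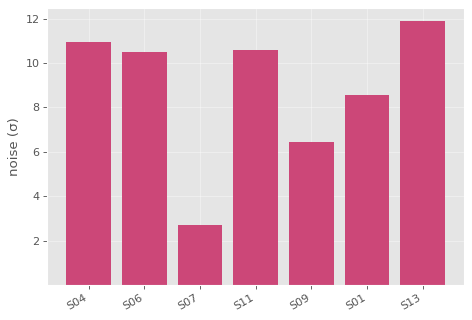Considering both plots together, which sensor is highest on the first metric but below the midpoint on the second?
Chart 2 median noise (σ) ≈ 10; below-median sensors: S07, S09, S01. Among those, S09 has the highest reading (µT) (≈ 300).

S09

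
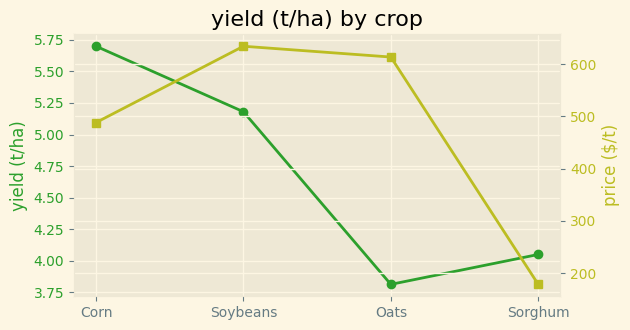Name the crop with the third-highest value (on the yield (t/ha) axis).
Top 4 (on the yield (t/ha) axis): Corn ≈ 5.6, Soybeans ≈ 5.2, Sorghum ≈ 4.0, Oats ≈ 3.8.

Sorghum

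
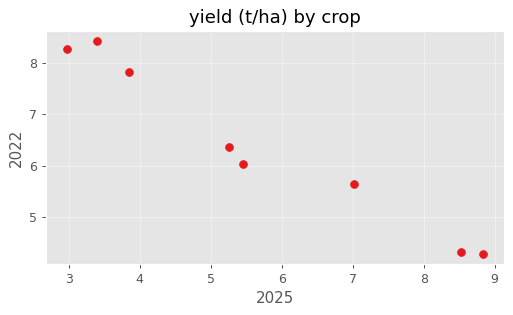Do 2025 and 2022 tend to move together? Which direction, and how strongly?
negative, strong

Points are negatively correlated; strong (|r| ≈ 1.0).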